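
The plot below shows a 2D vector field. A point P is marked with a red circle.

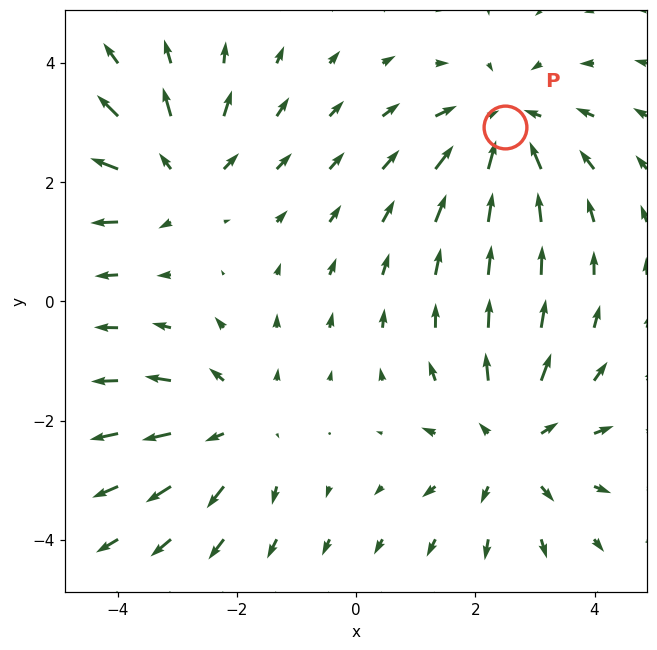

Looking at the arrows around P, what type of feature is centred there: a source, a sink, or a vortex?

At P (2.5, 2.9) the arrows converge inward. Divergence about -4, curl ≈0 — negative divergence with near-zero curl is a sink.

sink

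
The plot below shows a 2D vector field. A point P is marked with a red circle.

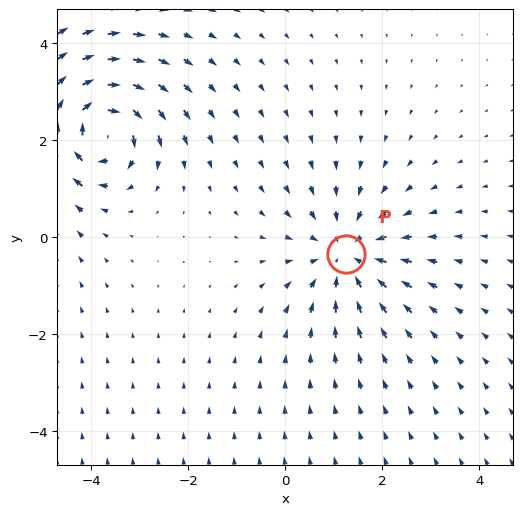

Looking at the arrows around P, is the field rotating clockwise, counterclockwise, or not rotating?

not rotating

Near P at (1.3, -0.4) the arrows show no circulation. The curl there is ≈0.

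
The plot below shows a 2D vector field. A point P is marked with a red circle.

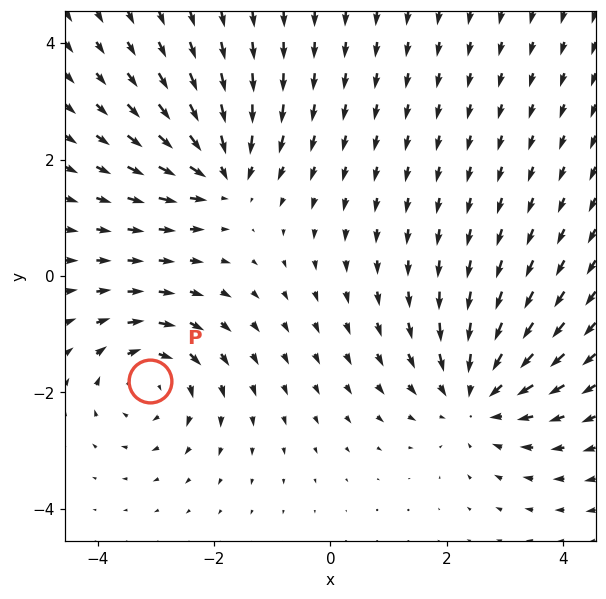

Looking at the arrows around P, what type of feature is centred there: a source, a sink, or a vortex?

At P (-3.1, -1.8) the arrows circulate clockwise. Divergence ≈0, curl about -4 — near-zero divergence with nonzero curl is a vortex.

vortex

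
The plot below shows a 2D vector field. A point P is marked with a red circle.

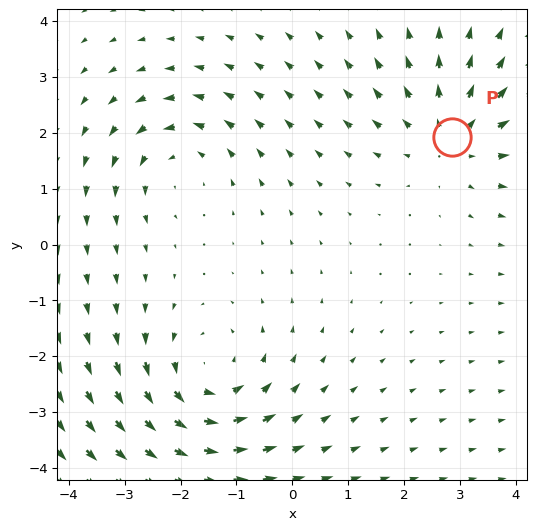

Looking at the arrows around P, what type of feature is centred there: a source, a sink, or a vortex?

At P (2.9, 1.9) the arrows spread outward. Divergence about +3, curl ≈0 — positive divergence with near-zero curl is a source.

source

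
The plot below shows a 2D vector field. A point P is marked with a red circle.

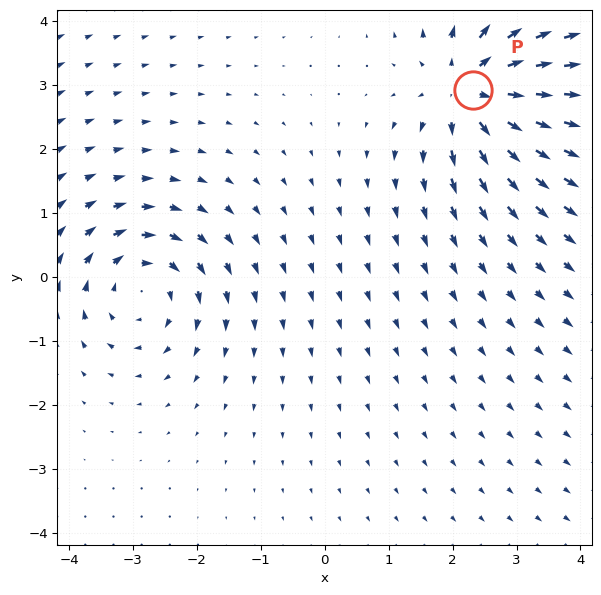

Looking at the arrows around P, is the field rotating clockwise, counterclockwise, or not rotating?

not rotating

Near P at (2.3, 2.9) the arrows show no circulation. The curl there is ≈0.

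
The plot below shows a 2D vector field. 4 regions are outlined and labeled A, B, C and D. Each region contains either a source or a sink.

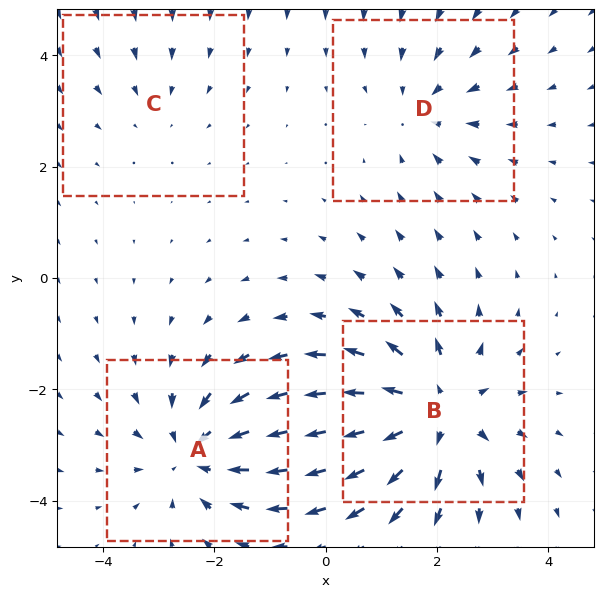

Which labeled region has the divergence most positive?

Divergence at each region's feature centre — A: about -5, B: about +6, C: about -2, D: about -3. Region B is most positive.

B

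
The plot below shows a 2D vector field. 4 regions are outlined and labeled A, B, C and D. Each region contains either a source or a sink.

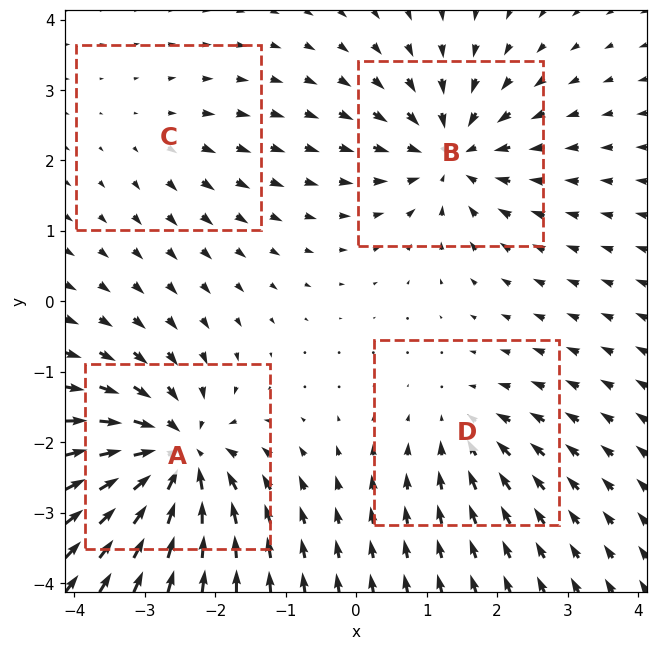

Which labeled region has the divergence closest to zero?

Divergence at each region's feature centre — A: about -8, B: about -6, C: about +2, D: about -4. Region C is closest to zero.

C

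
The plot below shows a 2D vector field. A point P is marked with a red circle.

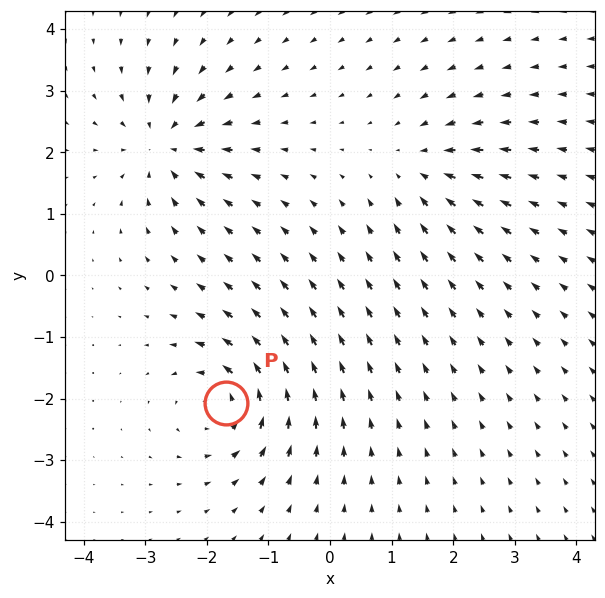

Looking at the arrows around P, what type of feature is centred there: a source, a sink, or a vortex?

vortex

At P (-1.7, -2.1) the arrows circulate counterclockwise. Divergence ≈0, curl about +7 — near-zero divergence with nonzero curl is a vortex.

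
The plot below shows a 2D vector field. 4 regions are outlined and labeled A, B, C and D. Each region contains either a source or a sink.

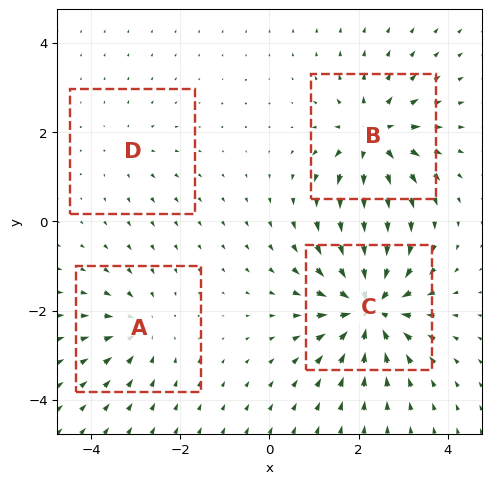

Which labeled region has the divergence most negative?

Divergence at each region's feature centre — A: about -4, B: about +7, C: about -9, D: about +2. Region C is most negative.

C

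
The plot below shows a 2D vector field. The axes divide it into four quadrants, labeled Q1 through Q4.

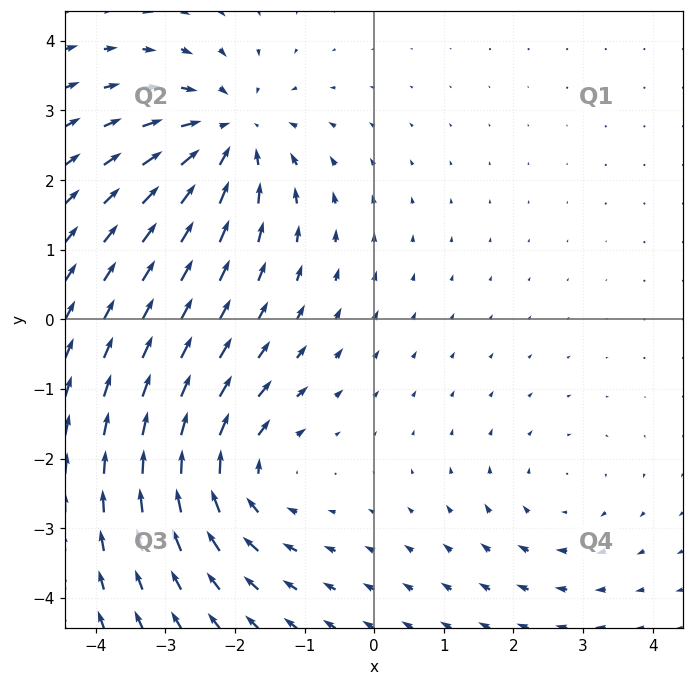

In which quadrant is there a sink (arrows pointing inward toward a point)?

Q2

The sink sits at approximately (-2.1, 2.6), which lies in quadrant Q2. The divergence there is about -5, negative as expected for a sink.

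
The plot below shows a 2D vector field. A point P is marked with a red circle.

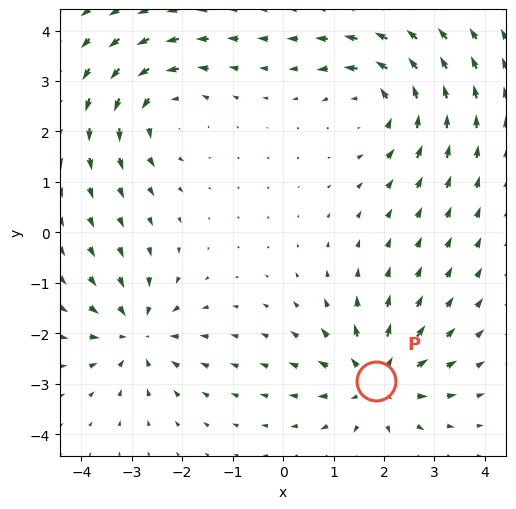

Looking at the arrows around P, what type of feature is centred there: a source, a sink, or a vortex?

At P (1.8, -2.9) the arrows spread outward. Divergence about +6, curl ≈0 — positive divergence with near-zero curl is a source.

source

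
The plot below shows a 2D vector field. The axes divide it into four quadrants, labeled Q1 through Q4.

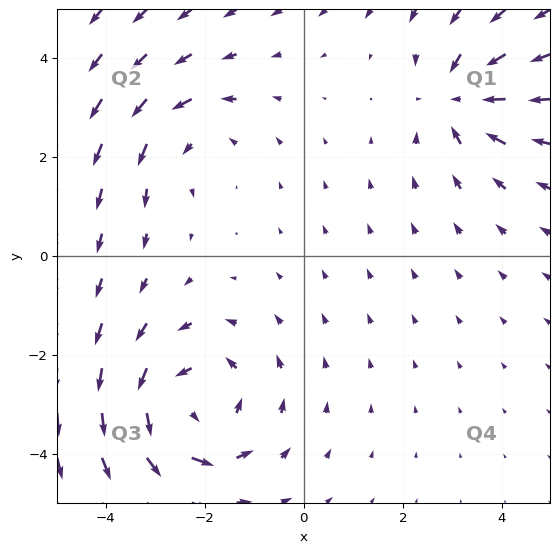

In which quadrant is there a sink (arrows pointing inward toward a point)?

Q1

The sink sits at approximately (3.2, 3.2), which lies in quadrant Q1. The divergence there is about -4, negative as expected for a sink.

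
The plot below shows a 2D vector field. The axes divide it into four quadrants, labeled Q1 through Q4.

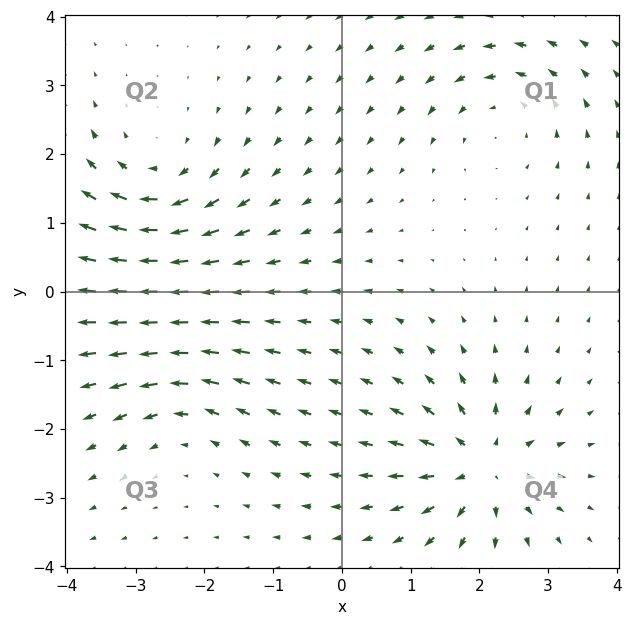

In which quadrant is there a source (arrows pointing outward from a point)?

The source sits at approximately (2.0, -2.5), which lies in quadrant Q4. The divergence there is about +6, positive as expected for a source.

Q4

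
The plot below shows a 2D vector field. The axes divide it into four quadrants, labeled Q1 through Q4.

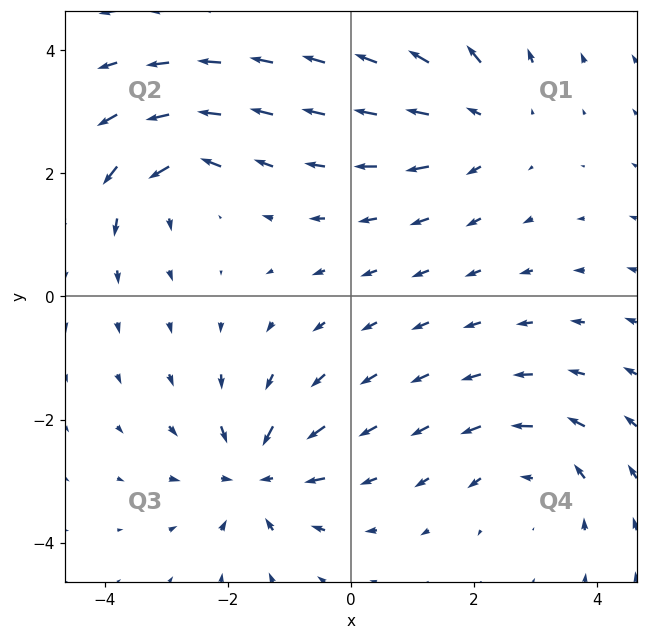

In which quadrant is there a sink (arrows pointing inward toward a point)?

The sink sits at approximately (-1.5, -2.9), which lies in quadrant Q3. The divergence there is about -6, negative as expected for a sink.

Q3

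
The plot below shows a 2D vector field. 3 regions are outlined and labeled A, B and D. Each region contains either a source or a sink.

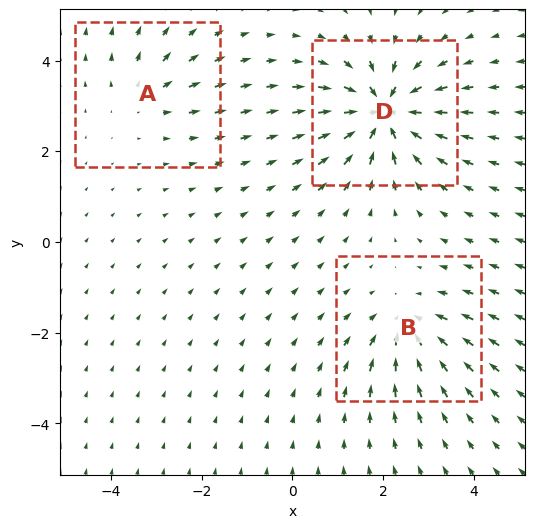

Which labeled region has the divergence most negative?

D

Divergence at each region's feature centre — A: about +2, B: about -3, D: about -6. Region D is most negative.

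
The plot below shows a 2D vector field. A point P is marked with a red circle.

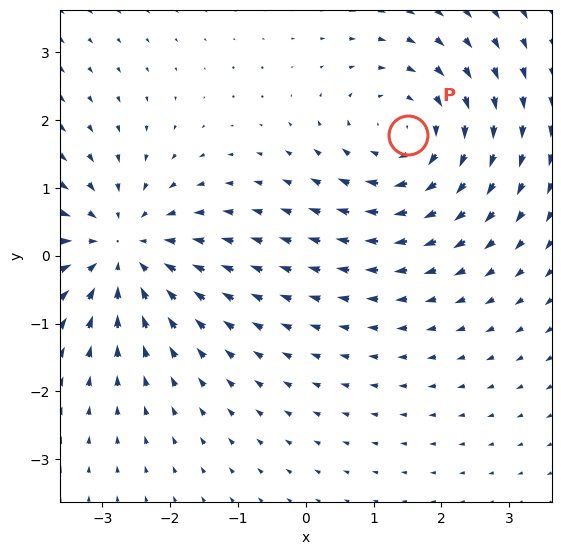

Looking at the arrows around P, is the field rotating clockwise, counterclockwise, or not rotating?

clockwise

Near P at (1.5, 1.8) the arrows circulate clockwise. The curl (z-component) there is about -4; negative curl means clockwise rotation.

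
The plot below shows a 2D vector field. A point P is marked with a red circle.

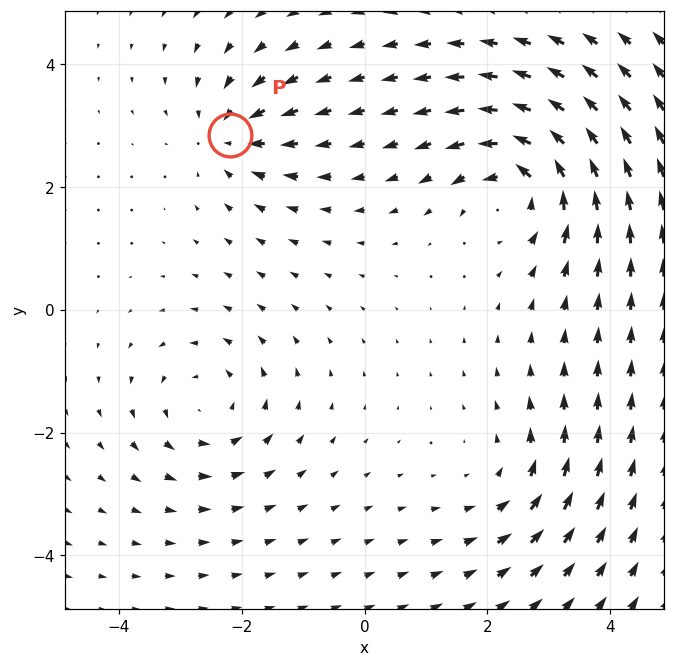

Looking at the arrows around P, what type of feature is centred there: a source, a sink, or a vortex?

At P (-2.2, 2.8) the arrows converge inward. Divergence about -4, curl ≈0 — negative divergence with near-zero curl is a sink.

sink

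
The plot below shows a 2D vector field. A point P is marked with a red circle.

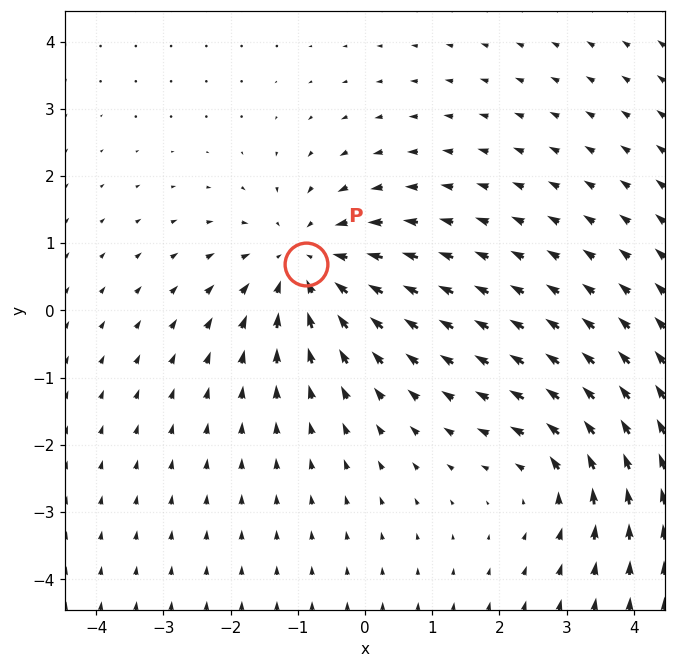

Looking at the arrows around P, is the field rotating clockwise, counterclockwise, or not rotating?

Near P at (-0.9, 0.7) the arrows show no circulation. The curl there is ≈0.

not rotating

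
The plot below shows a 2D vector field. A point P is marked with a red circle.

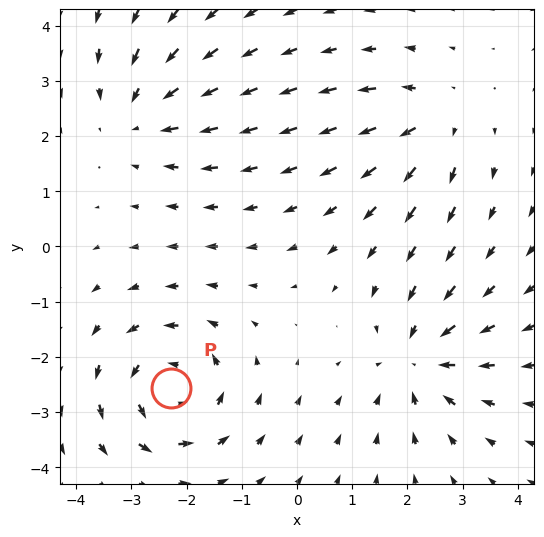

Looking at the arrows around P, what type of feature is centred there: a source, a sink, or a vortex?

vortex

At P (-2.3, -2.6) the arrows circulate counterclockwise. Divergence ≈0, curl about +6 — near-zero divergence with nonzero curl is a vortex.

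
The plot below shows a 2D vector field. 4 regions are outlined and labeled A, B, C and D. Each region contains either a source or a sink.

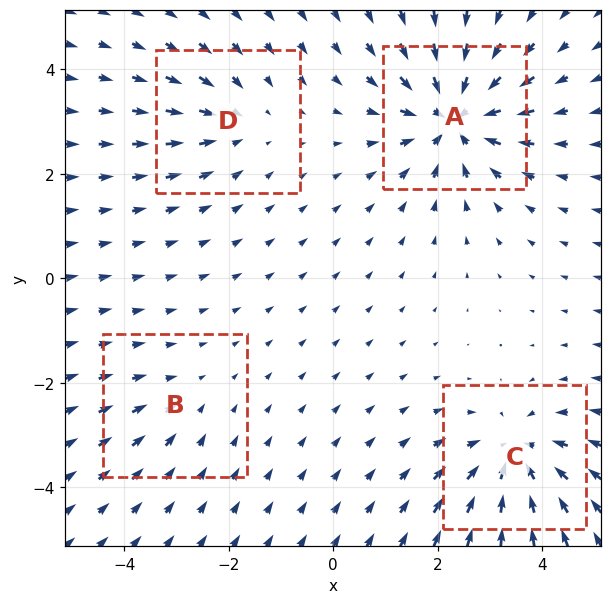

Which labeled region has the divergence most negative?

A

Divergence at each region's feature centre — A: about -7, B: about -2, C: about -6, D: about -3. Region A is most negative.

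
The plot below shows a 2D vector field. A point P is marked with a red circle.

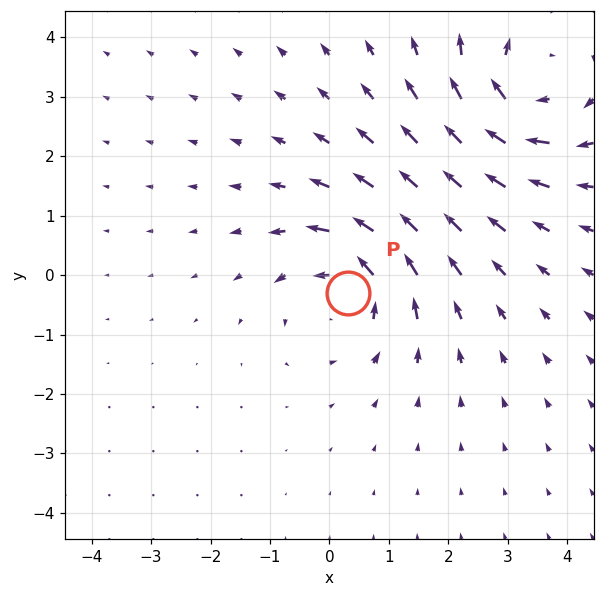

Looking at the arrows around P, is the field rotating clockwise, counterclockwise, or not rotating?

counterclockwise

Near P at (0.3, -0.3) the arrows circulate counterclockwise. The curl (z-component) there is about +5; positive curl means counterclockwise rotation.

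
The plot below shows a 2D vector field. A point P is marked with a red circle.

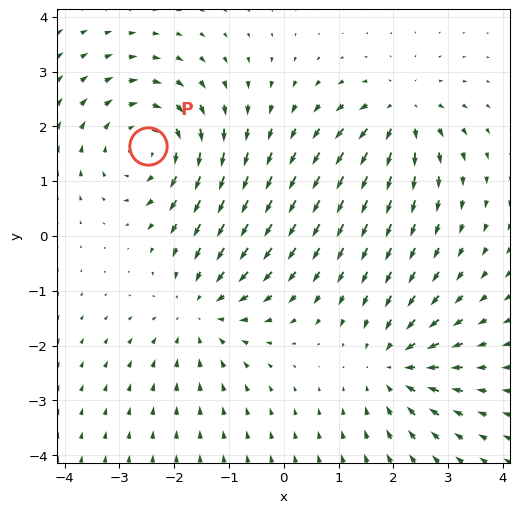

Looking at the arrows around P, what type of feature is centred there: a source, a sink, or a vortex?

At P (-2.5, 1.6) the arrows circulate clockwise. Divergence ≈0, curl about -5 — near-zero divergence with nonzero curl is a vortex.

vortex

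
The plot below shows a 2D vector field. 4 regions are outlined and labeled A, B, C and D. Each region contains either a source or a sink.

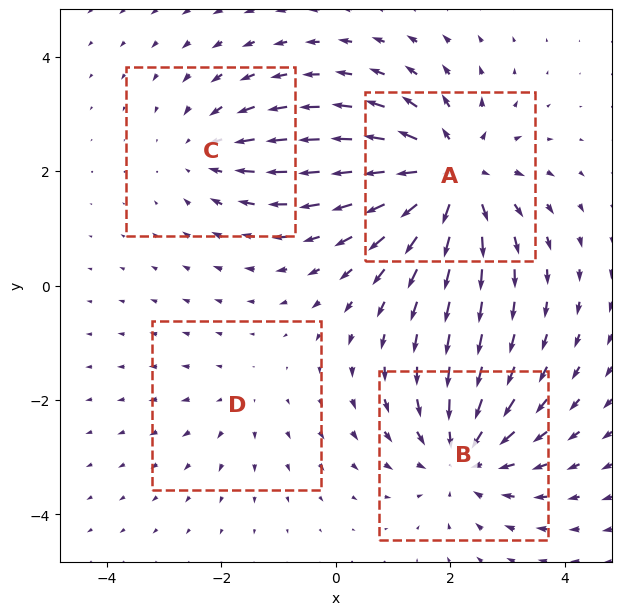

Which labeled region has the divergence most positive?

A

Divergence at each region's feature centre — A: about +6, B: about -5, C: about -3, D: about +2. Region A is most positive.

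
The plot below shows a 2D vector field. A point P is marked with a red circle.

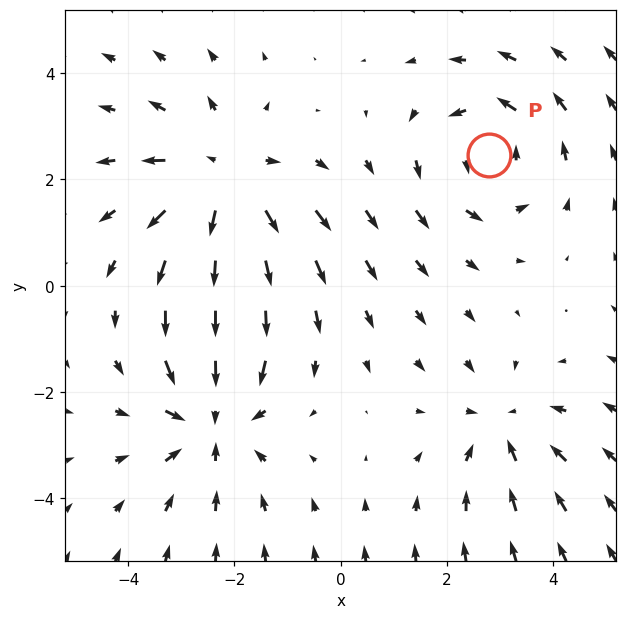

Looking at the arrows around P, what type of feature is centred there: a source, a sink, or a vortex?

vortex

At P (2.8, 2.5) the arrows circulate counterclockwise. Divergence ≈0, curl about +3 — near-zero divergence with nonzero curl is a vortex.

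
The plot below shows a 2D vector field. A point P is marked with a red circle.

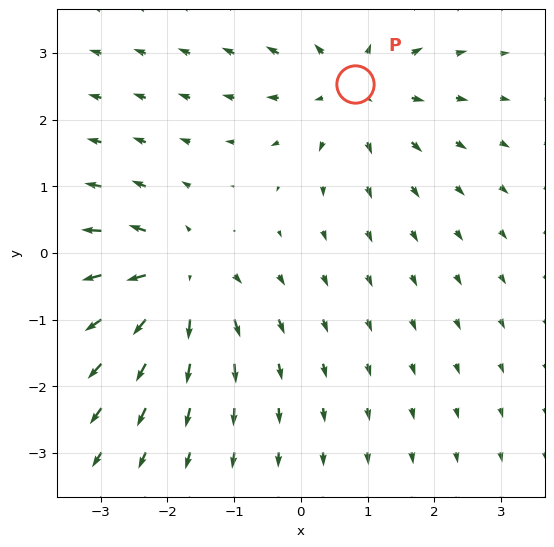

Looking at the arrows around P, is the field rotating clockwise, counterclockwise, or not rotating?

Near P at (0.8, 2.5) the arrows show no circulation. The curl there is ≈0.

not rotating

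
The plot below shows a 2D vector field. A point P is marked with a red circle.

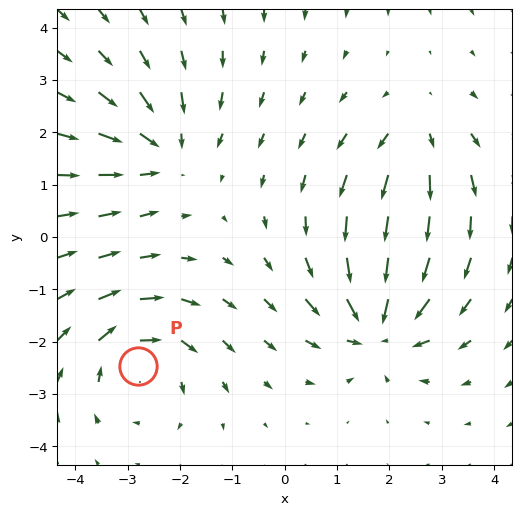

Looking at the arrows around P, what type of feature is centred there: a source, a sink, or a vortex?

At P (-2.8, -2.5) the arrows circulate clockwise. Divergence ≈0, curl about -4 — near-zero divergence with nonzero curl is a vortex.

vortex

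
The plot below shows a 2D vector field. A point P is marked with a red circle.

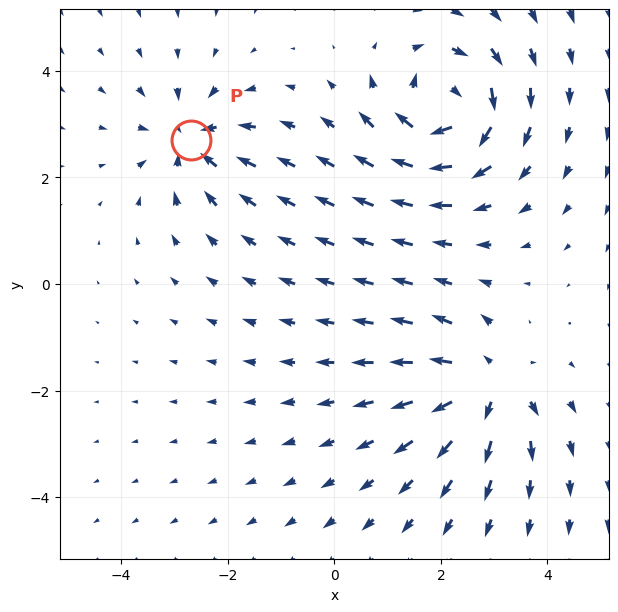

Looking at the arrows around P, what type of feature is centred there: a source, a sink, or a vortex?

sink

At P (-2.7, 2.7) the arrows converge inward. Divergence about -4, curl ≈0 — negative divergence with near-zero curl is a sink.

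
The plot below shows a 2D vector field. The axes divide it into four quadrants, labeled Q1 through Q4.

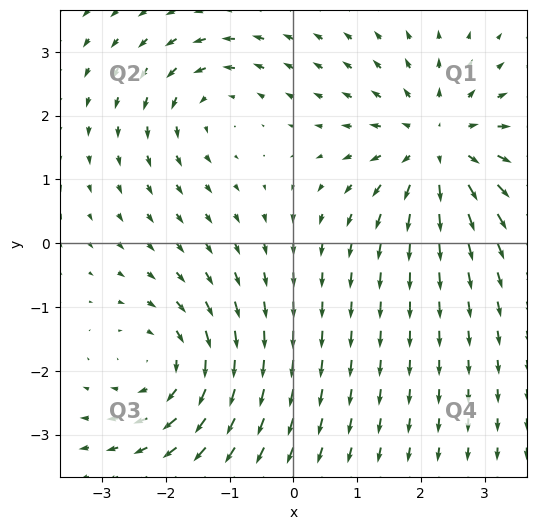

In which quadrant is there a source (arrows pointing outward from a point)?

The source sits at approximately (2.3, 1.5), which lies in quadrant Q1. The divergence there is about +5, positive as expected for a source.

Q1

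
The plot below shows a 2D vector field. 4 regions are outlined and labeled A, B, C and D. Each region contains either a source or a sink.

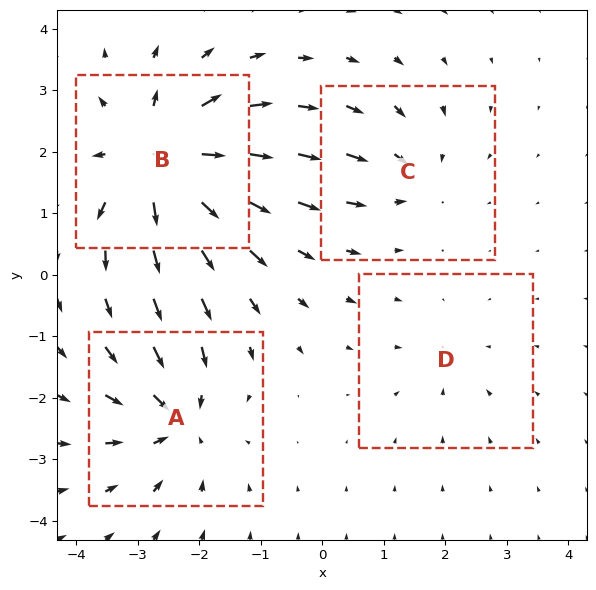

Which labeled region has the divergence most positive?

B

Divergence at each region's feature centre — A: about -6, B: about +8, C: about -4, D: about -2. Region B is most positive.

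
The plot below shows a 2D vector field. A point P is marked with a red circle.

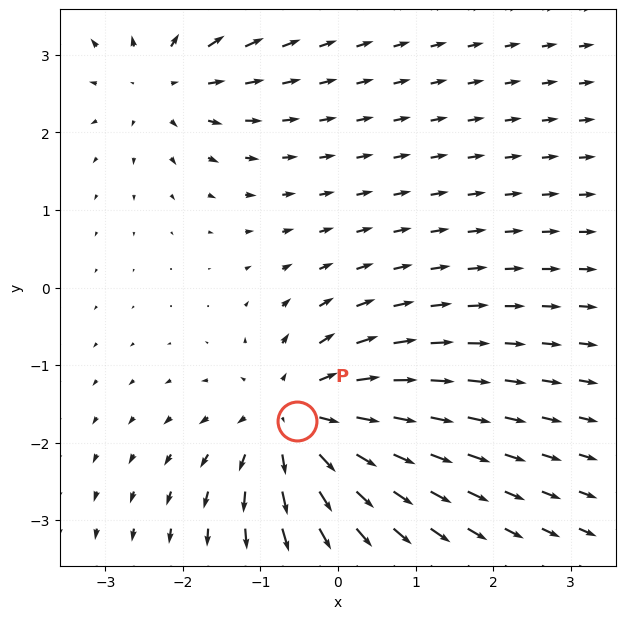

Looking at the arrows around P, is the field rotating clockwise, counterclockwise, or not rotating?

Near P at (-0.5, -1.7) the arrows show no circulation. The curl there is ≈0.

not rotating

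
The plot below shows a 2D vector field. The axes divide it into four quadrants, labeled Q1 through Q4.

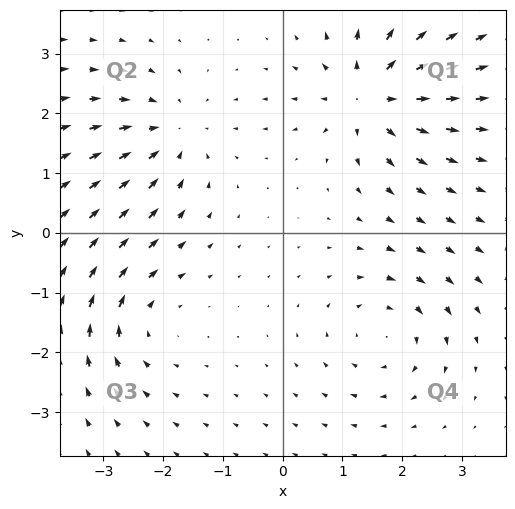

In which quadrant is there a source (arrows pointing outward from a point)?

The source sits at approximately (1.5, 2.3), which lies in quadrant Q1. The divergence there is about +5, positive as expected for a source.

Q1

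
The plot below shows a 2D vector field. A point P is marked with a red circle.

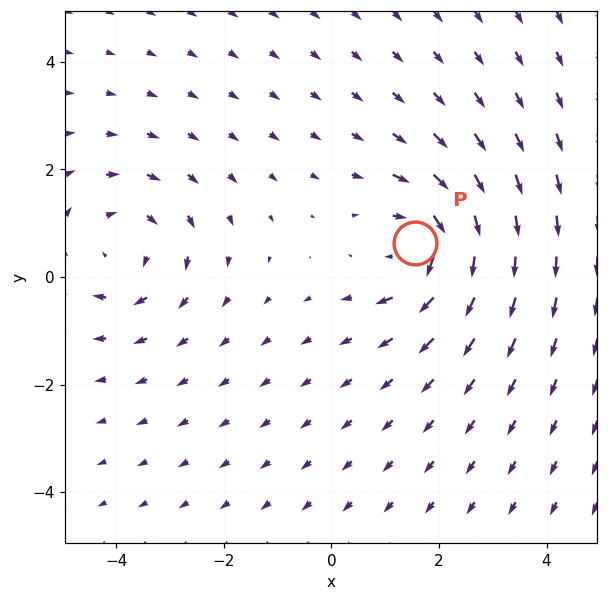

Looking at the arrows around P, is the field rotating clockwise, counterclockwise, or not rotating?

clockwise

Near P at (1.5, 0.6) the arrows circulate clockwise. The curl (z-component) there is about -4; negative curl means clockwise rotation.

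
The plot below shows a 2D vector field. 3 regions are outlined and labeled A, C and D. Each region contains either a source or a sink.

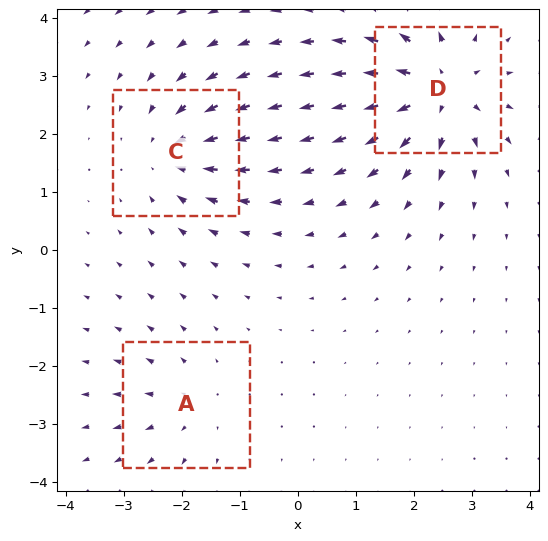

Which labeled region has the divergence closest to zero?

A

Divergence at each region's feature centre — A: about +2, C: about -4, D: about +5. Region A is closest to zero.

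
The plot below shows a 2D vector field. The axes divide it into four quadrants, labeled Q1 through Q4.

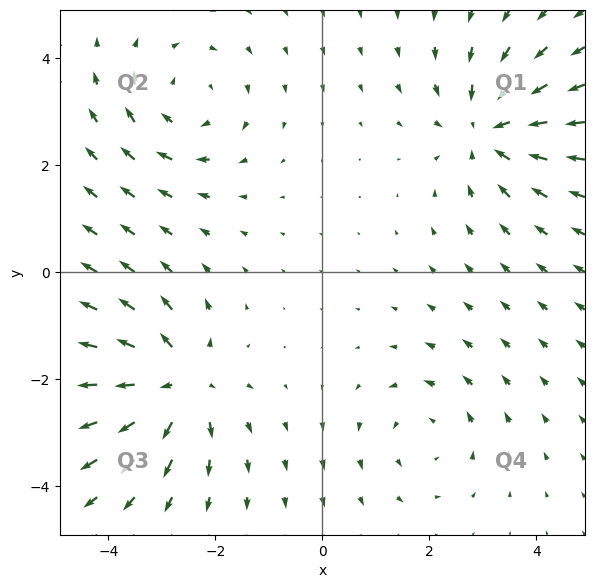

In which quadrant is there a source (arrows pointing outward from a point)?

Q3

The source sits at approximately (-2.7, -2.1), which lies in quadrant Q3. The divergence there is about +5, positive as expected for a source.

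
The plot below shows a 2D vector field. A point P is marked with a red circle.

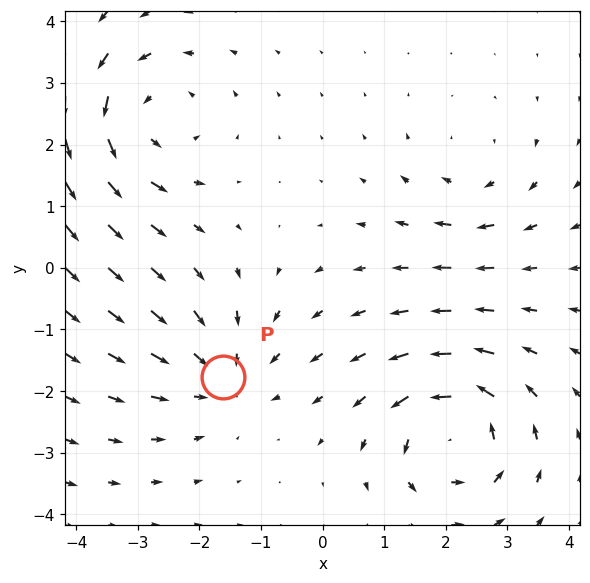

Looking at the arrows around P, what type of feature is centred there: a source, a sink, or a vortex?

sink

At P (-1.6, -1.8) the arrows converge inward. Divergence about -3, curl ≈0 — negative divergence with near-zero curl is a sink.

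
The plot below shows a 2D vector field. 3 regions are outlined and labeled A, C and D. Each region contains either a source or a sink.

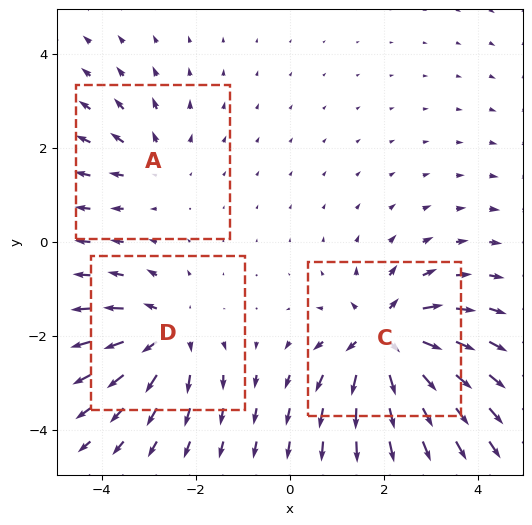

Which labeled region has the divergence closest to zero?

A

Divergence at each region's feature centre — A: about +2, C: about +6, D: about +4. Region A is closest to zero.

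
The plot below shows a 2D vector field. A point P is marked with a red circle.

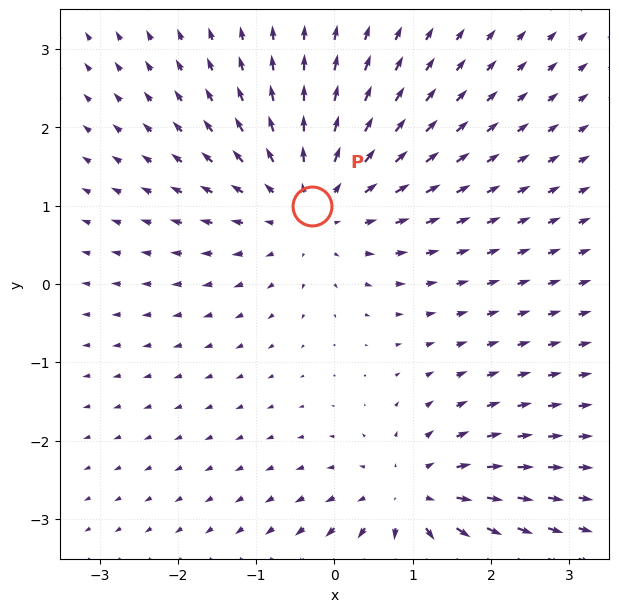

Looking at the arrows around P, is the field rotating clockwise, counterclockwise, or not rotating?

Near P at (-0.3, 1.0) the arrows show no circulation. The curl there is ≈0.

not rotating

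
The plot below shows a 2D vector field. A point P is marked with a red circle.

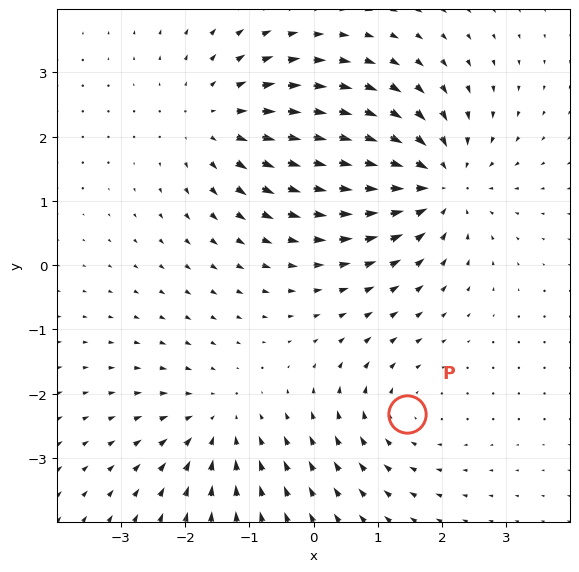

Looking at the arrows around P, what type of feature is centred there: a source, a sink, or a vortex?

vortex

At P (1.4, -2.3) the arrows circulate clockwise. Divergence ≈0, curl about -2 — near-zero divergence with nonzero curl is a vortex.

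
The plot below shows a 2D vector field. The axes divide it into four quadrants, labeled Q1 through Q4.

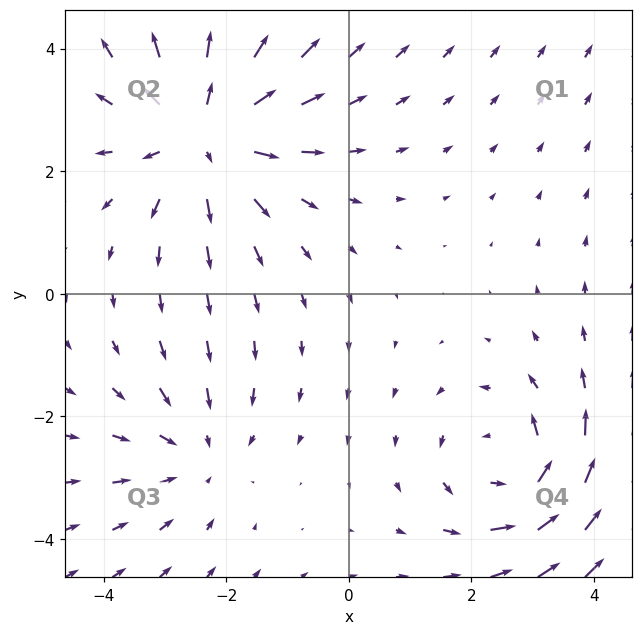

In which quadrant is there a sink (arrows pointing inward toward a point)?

The sink sits at approximately (-2.5, -2.6), which lies in quadrant Q3. The divergence there is about -2, negative as expected for a sink.

Q3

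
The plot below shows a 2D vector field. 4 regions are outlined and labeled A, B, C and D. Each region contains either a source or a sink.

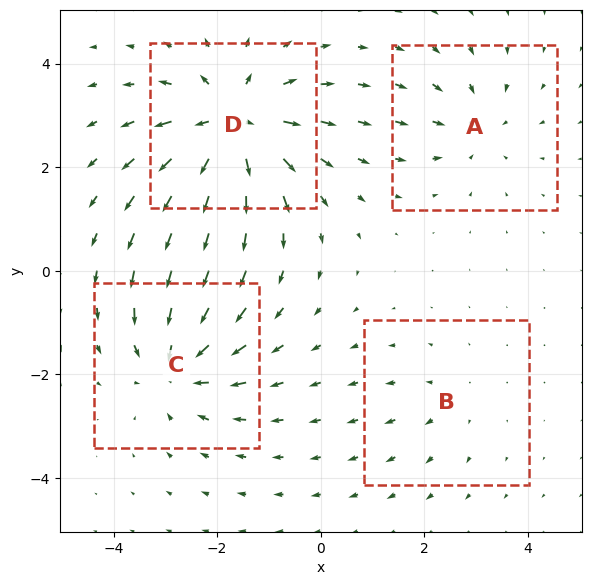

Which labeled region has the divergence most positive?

Divergence at each region's feature centre — A: about -3, B: about +2, C: about -5, D: about +7. Region D is most positive.

D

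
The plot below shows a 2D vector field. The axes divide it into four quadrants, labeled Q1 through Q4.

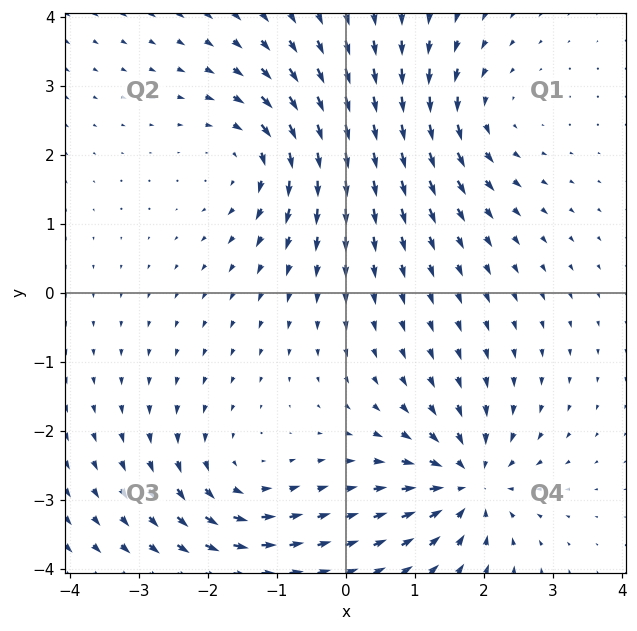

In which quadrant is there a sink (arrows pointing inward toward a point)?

Q4

The sink sits at approximately (1.8, -2.8), which lies in quadrant Q4. The divergence there is about -6, negative as expected for a sink.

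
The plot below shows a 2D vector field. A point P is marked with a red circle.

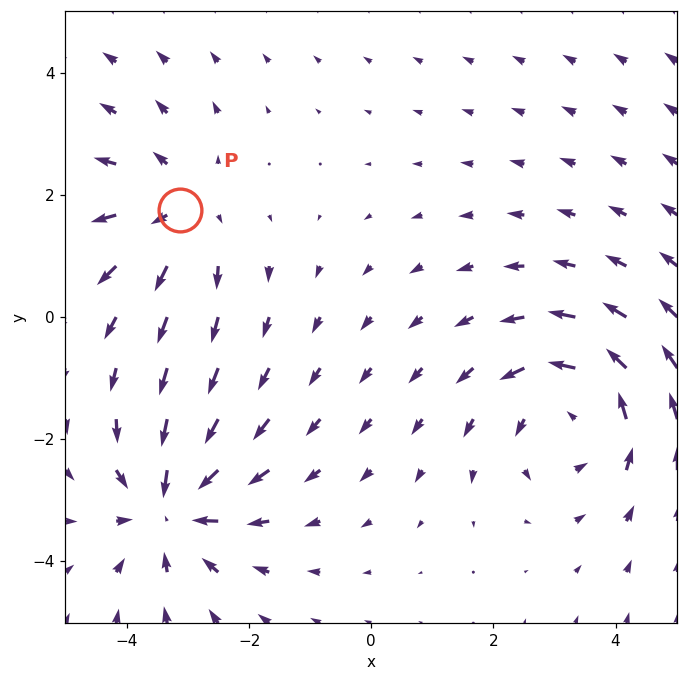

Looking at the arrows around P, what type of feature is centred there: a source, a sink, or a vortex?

source

At P (-3.1, 1.8) the arrows spread outward. Divergence about +3, curl ≈0 — positive divergence with near-zero curl is a source.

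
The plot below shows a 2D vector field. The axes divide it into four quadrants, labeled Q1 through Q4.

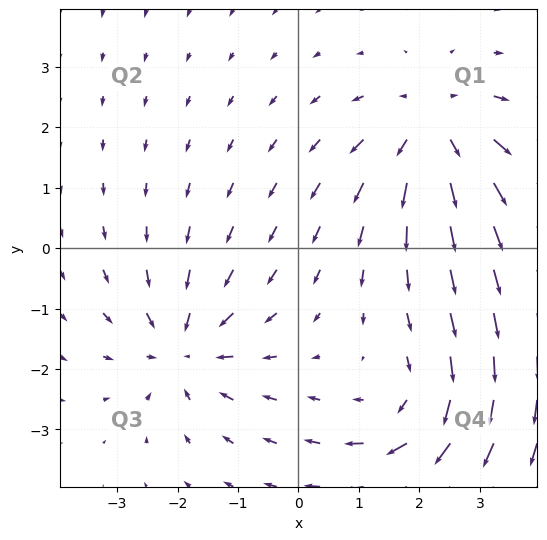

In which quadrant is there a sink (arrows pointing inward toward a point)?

The sink sits at approximately (-1.9, -1.6), which lies in quadrant Q3. The divergence there is about -3, negative as expected for a sink.

Q3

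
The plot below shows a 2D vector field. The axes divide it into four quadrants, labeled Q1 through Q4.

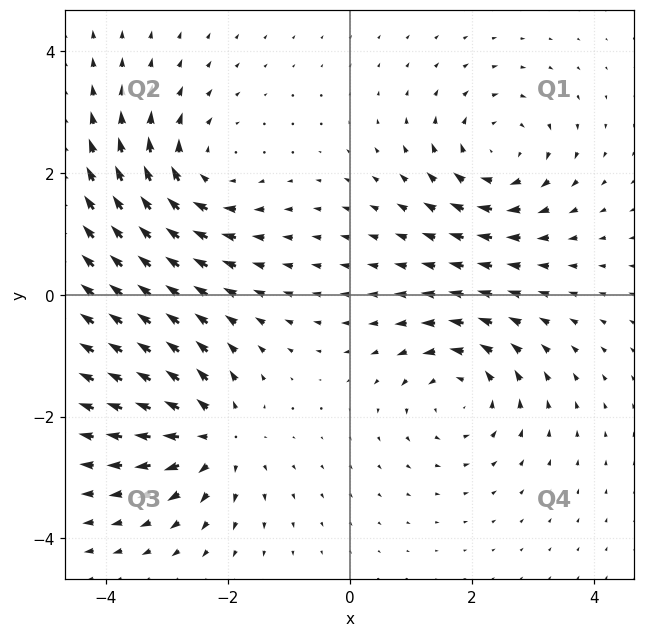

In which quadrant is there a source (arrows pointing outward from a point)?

The source sits at approximately (-2.2, -2.3), which lies in quadrant Q3. The divergence there is about +5, positive as expected for a source.

Q3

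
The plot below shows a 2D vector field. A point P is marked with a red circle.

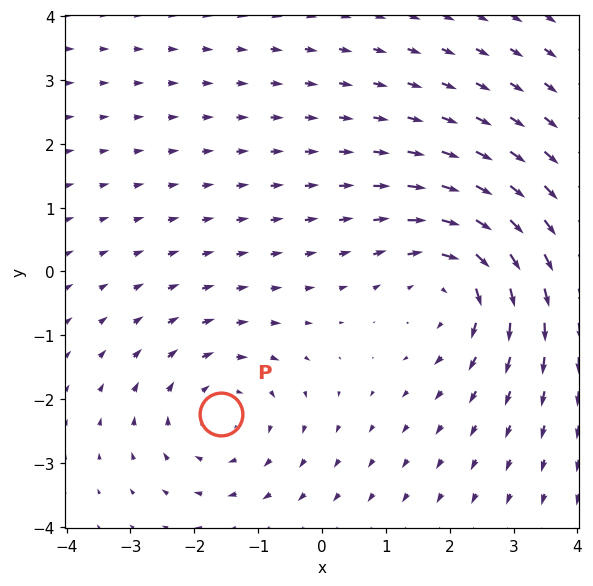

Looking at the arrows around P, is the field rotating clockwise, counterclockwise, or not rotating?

clockwise

Near P at (-1.6, -2.2) the arrows circulate clockwise. The curl (z-component) there is about -3; negative curl means clockwise rotation.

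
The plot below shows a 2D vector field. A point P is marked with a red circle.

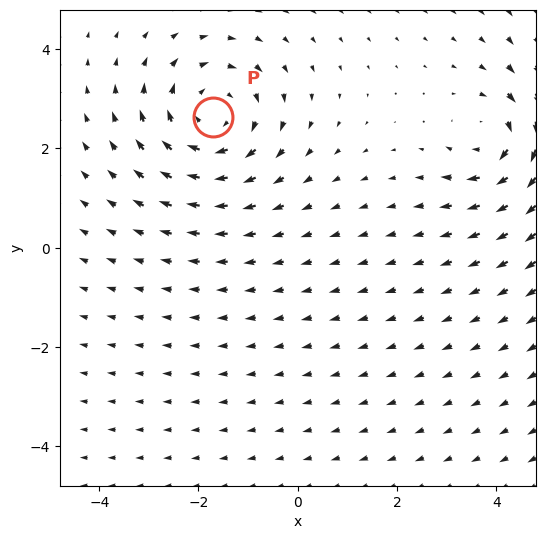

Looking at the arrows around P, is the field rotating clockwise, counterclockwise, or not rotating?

Near P at (-1.7, 2.6) the arrows circulate clockwise. The curl (z-component) there is about -3; negative curl means clockwise rotation.

clockwise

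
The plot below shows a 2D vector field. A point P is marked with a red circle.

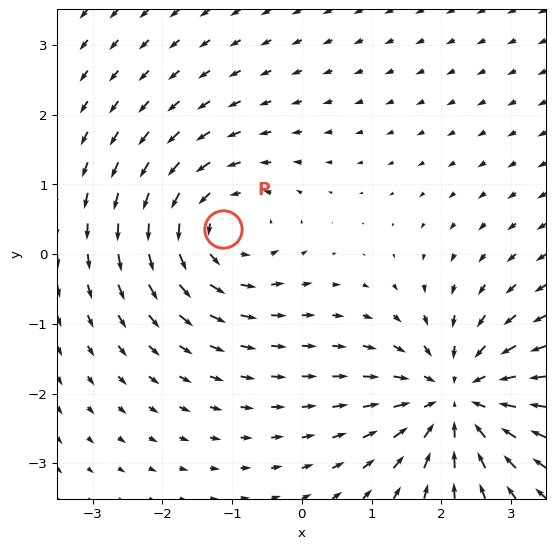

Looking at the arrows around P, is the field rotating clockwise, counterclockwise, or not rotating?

counterclockwise

Near P at (-1.1, 0.4) the arrows circulate counterclockwise. The curl (z-component) there is about +4; positive curl means counterclockwise rotation.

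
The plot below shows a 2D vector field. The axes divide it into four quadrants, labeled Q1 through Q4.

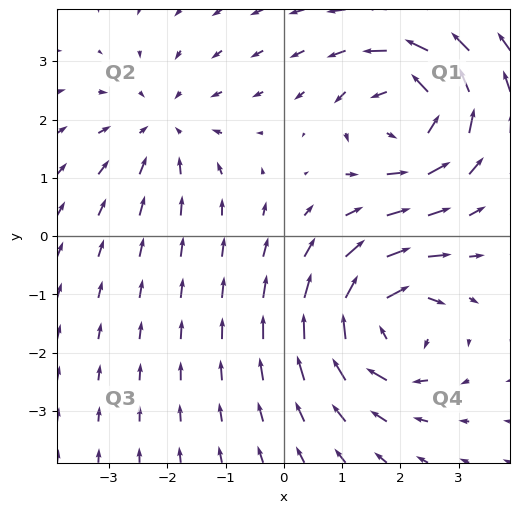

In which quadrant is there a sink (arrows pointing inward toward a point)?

The sink sits at approximately (-2.1, 1.9), which lies in quadrant Q2. The divergence there is about -3, negative as expected for a sink.

Q2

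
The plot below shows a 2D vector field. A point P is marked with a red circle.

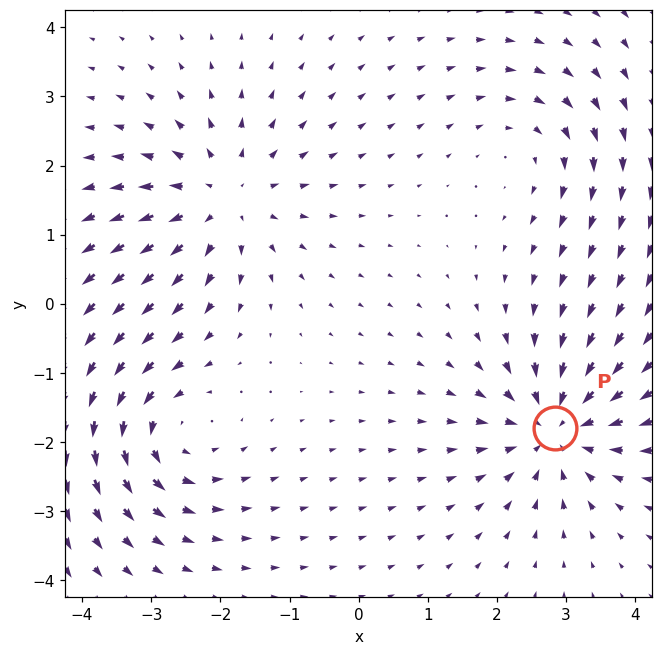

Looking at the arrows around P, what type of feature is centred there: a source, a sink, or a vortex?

At P (2.8, -1.8) the arrows converge inward. Divergence about -5, curl ≈0 — negative divergence with near-zero curl is a sink.

sink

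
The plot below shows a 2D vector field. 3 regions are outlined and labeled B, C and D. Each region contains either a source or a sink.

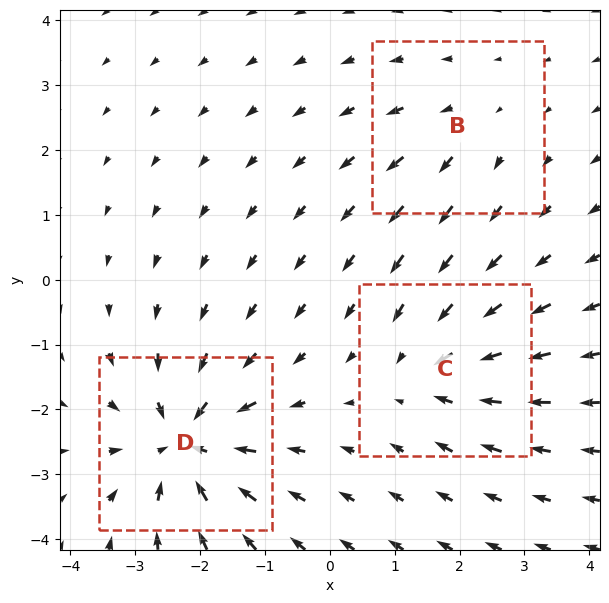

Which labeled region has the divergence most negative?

Divergence at each region's feature centre — B: about +2, C: about -3, D: about -6. Region D is most negative.

D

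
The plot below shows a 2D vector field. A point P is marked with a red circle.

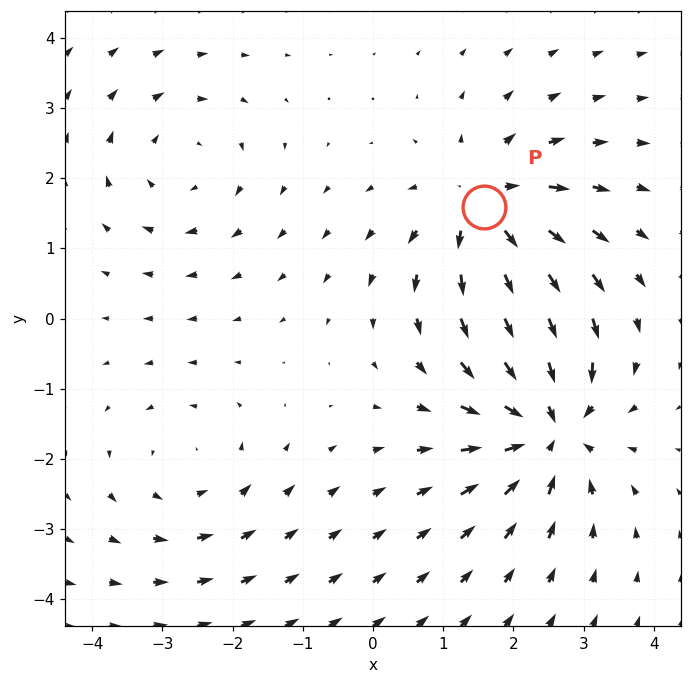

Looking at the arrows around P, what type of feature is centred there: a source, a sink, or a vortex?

source

At P (1.6, 1.6) the arrows spread outward. Divergence about +4, curl ≈0 — positive divergence with near-zero curl is a source.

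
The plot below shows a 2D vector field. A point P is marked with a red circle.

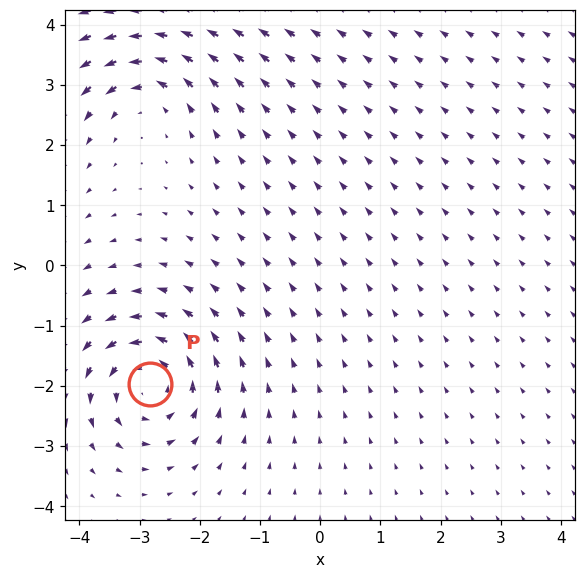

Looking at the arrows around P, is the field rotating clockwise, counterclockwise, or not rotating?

Near P at (-2.8, -2.0) the arrows circulate counterclockwise. The curl (z-component) there is about +5; positive curl means counterclockwise rotation.

counterclockwise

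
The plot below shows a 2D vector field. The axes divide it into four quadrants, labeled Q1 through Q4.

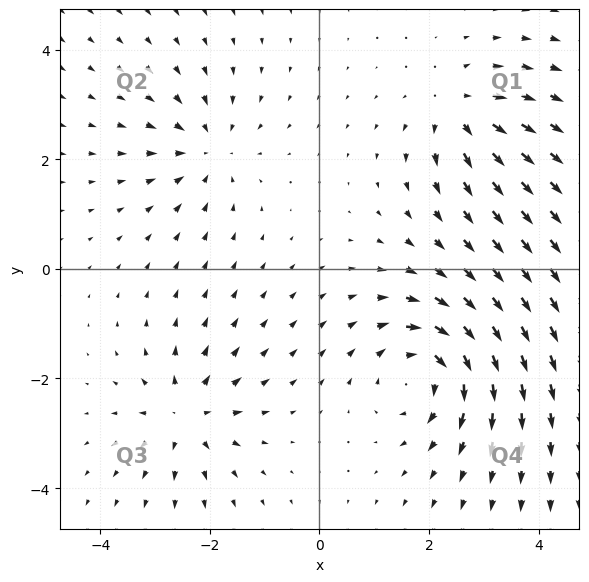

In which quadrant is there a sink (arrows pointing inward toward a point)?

Q2

The sink sits at approximately (-2.0, 2.2), which lies in quadrant Q2. The divergence there is about -3, negative as expected for a sink.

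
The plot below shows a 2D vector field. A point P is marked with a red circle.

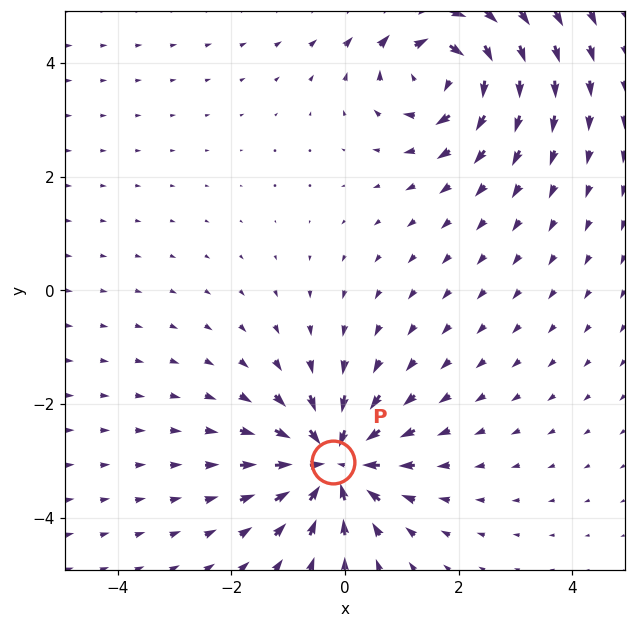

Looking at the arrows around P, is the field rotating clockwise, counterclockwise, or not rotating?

not rotating

Near P at (-0.2, -3.0) the arrows show no circulation. The curl there is ≈0.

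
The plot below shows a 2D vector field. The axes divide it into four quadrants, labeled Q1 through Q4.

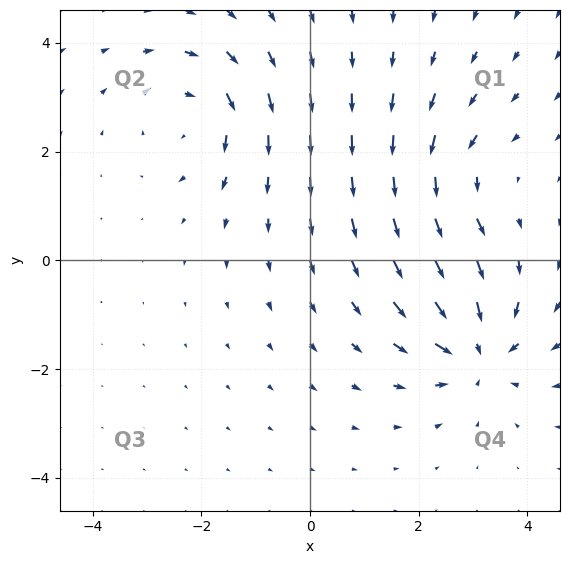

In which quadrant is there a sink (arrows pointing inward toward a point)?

The sink sits at approximately (3.1, -1.7), which lies in quadrant Q4. The divergence there is about -5, negative as expected for a sink.

Q4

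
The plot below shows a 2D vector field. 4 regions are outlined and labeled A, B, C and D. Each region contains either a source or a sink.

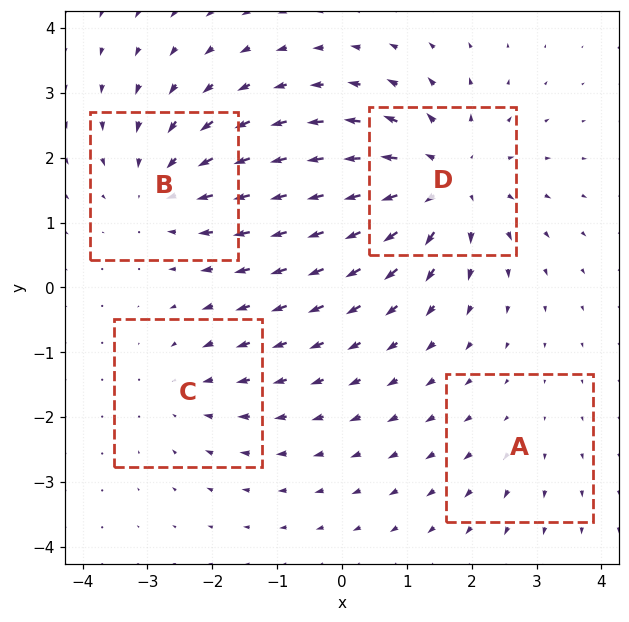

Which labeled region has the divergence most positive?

Divergence at each region's feature centre — A: about +2, B: about -4, C: about -3, D: about +6. Region D is most positive.

D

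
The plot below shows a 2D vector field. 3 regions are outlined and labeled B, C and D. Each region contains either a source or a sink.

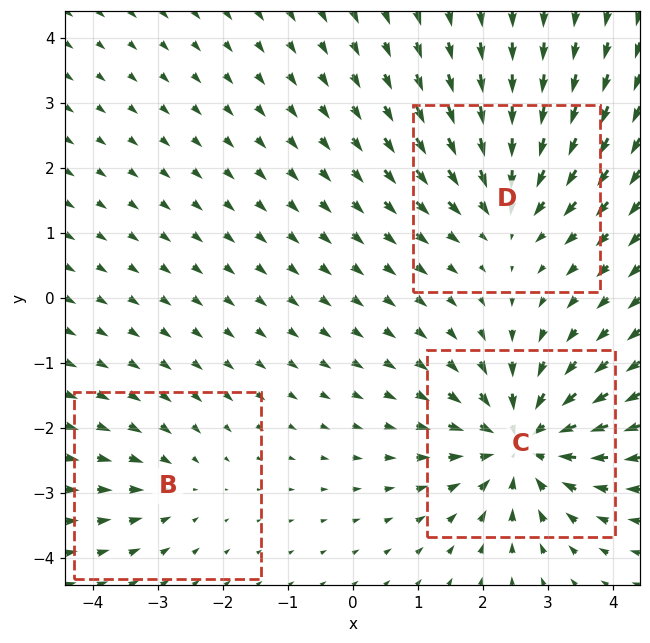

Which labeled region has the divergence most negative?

C

Divergence at each region's feature centre — B: about -2, C: about -6, D: about -4. Region C is most negative.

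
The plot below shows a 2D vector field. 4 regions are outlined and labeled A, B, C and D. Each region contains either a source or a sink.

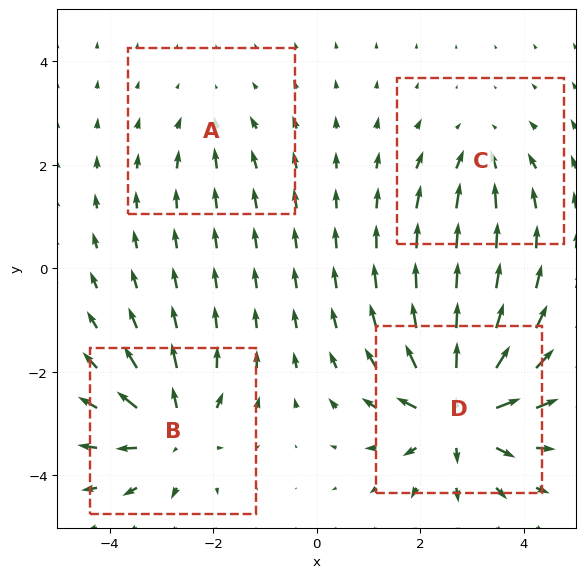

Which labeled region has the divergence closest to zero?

A

Divergence at each region's feature centre — A: about -3, B: about +6, C: about -4, D: about +9. Region A is closest to zero.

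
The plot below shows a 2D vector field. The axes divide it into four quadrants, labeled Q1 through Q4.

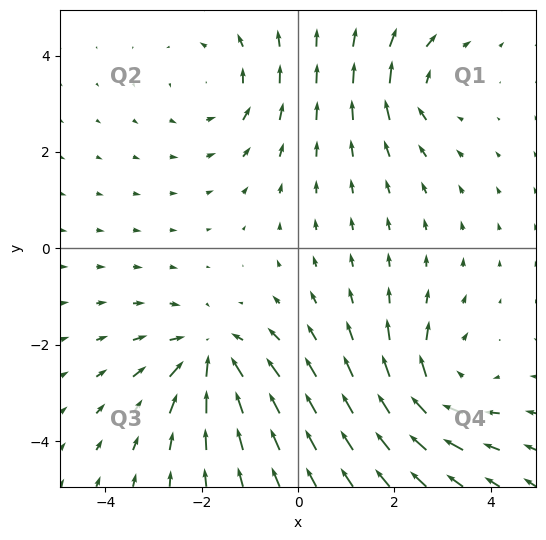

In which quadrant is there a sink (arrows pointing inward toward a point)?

Q3

The sink sits at approximately (-1.8, -2.2), which lies in quadrant Q3. The divergence there is about -4, negative as expected for a sink.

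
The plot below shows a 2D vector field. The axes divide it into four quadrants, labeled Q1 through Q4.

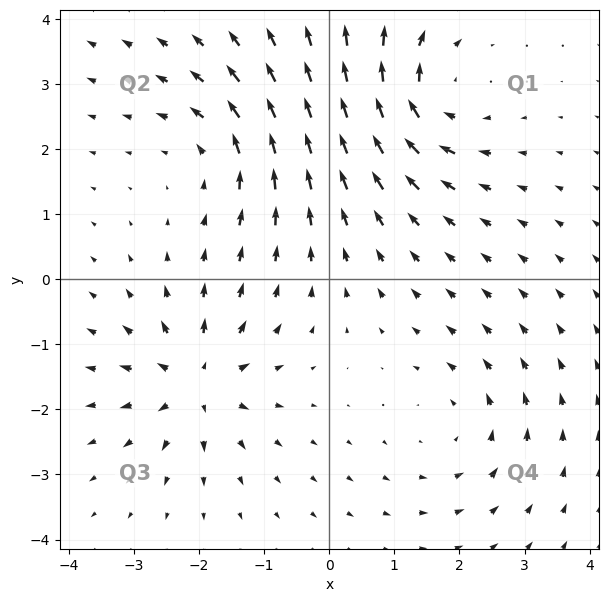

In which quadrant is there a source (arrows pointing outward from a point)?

The source sits at approximately (-2.0, -1.6), which lies in quadrant Q3. The divergence there is about +5, positive as expected for a source.

Q3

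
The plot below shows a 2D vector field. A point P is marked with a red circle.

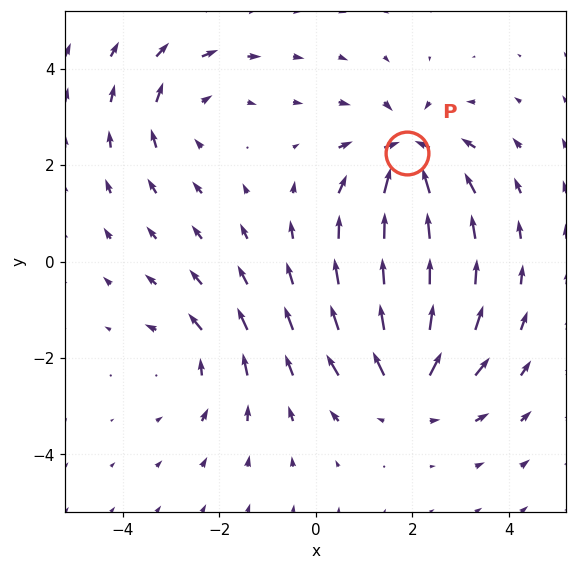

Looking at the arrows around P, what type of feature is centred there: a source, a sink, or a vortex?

sink

At P (1.9, 2.3) the arrows converge inward. Divergence about -6, curl ≈0 — negative divergence with near-zero curl is a sink.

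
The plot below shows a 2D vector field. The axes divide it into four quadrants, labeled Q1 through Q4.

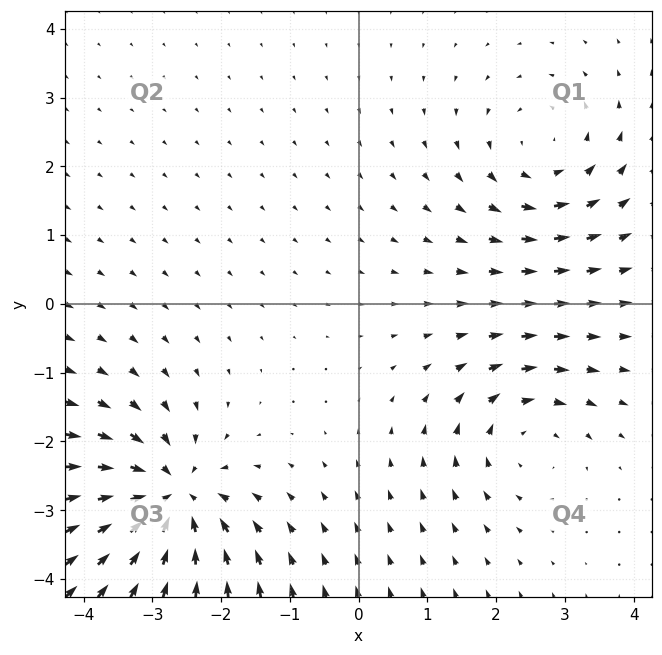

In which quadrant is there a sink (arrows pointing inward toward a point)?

The sink sits at approximately (-2.8, -2.8), which lies in quadrant Q3. The divergence there is about -6, negative as expected for a sink.

Q3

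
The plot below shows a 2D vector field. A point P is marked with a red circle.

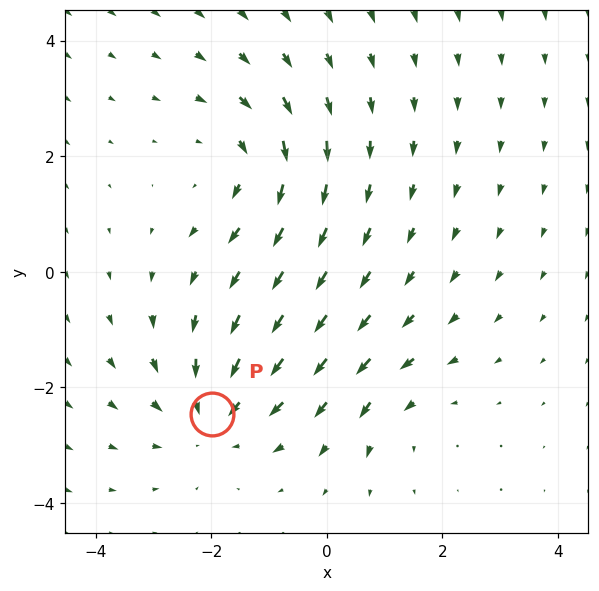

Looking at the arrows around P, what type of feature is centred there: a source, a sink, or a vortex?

At P (-2.0, -2.5) the arrows converge inward. Divergence about -4, curl ≈0 — negative divergence with near-zero curl is a sink.

sink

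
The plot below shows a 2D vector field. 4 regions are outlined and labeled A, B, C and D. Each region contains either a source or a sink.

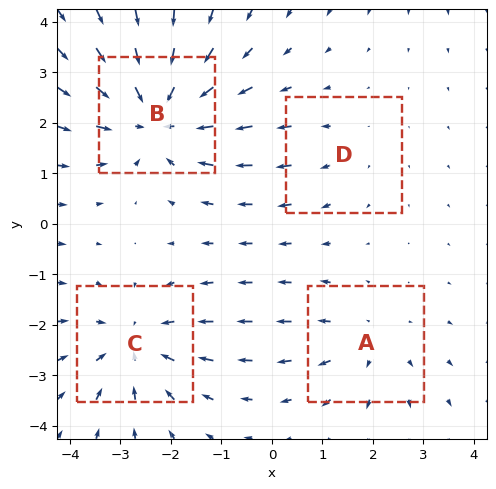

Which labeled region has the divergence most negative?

B

Divergence at each region's feature centre — A: about +3, B: about -5, C: about -4, D: about +2. Region B is most negative.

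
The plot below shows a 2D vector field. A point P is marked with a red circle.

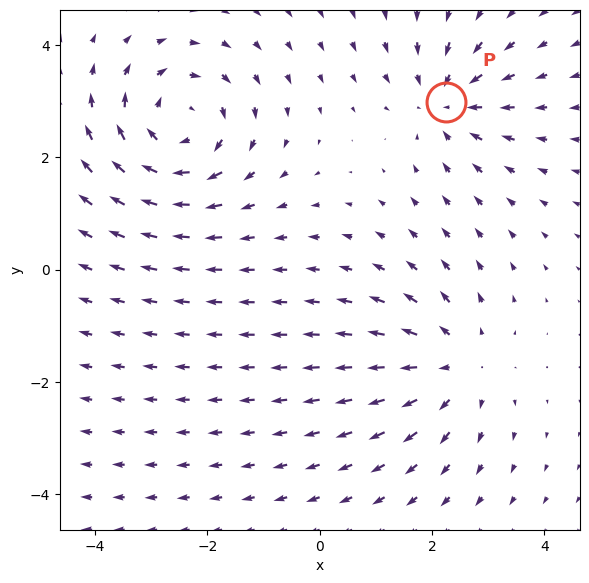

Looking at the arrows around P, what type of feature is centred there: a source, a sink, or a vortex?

sink

At P (2.2, 3.0) the arrows converge inward. Divergence about -4, curl ≈0 — negative divergence with near-zero curl is a sink.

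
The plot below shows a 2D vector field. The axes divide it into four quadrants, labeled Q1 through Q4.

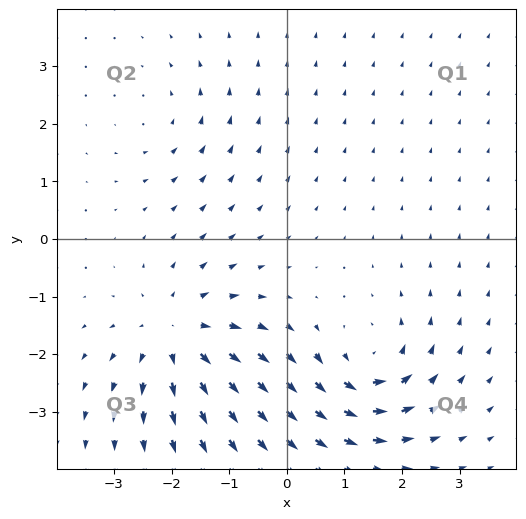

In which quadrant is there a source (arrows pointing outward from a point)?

Q3

The source sits at approximately (-1.9, -1.7), which lies in quadrant Q3. The divergence there is about +4, positive as expected for a source.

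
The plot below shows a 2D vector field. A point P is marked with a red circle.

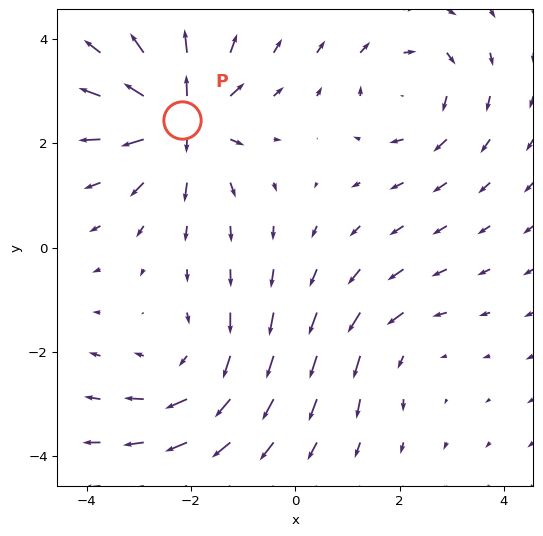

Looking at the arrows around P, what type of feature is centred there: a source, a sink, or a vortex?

source

At P (-2.2, 2.4) the arrows spread outward. Divergence about +6, curl ≈0 — positive divergence with near-zero curl is a source.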